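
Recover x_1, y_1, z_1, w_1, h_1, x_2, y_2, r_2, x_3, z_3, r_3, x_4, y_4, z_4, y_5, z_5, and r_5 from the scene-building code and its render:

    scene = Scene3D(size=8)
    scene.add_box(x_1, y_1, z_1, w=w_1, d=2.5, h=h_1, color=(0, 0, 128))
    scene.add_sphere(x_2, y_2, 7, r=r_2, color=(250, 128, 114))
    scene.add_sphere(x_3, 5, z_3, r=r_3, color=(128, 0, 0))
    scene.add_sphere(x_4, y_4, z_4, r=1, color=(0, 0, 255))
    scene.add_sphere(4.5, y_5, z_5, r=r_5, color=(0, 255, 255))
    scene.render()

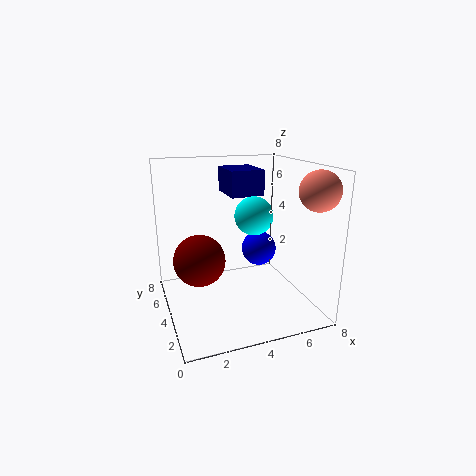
x_1 = 4
y_1 = 5
z_1 = 6
w_1 = 2
h_1 = 1.5
x_2 = 7
y_2 = 1
r_2 = 1
x_3 = 2
z_3 = 2.5
r_3 = 1.5
x_4 = 5.5
y_4 = 4.5
z_4 = 3
y_5 = 3
z_5 = 5.5
r_5 = 1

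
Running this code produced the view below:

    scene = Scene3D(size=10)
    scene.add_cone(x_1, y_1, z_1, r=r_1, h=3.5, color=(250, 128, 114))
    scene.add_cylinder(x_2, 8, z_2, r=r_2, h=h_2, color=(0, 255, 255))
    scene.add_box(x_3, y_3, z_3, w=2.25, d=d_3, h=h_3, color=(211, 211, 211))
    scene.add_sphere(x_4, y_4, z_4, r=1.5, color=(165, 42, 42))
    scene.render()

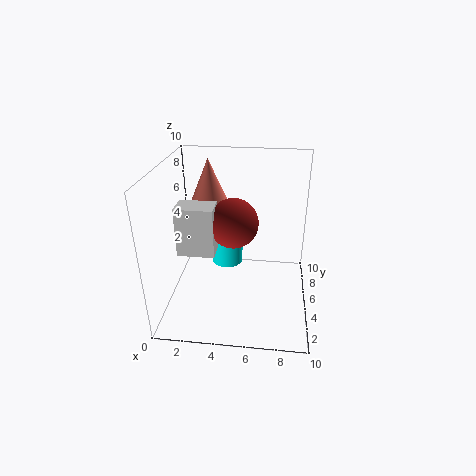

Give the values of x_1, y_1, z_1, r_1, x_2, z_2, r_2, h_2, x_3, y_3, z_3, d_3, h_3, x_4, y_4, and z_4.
x_1 = 2.5
y_1 = 7.75
z_1 = 6.25
r_1 = 1.5
x_2 = 3.75
z_2 = 1.25
r_2 = 1.25
h_2 = 3
x_3 = 1.75
y_3 = 1.5
z_3 = 5.5
d_3 = 1.5
h_3 = 3
x_4 = 5
y_4 = 2.75
z_4 = 7.25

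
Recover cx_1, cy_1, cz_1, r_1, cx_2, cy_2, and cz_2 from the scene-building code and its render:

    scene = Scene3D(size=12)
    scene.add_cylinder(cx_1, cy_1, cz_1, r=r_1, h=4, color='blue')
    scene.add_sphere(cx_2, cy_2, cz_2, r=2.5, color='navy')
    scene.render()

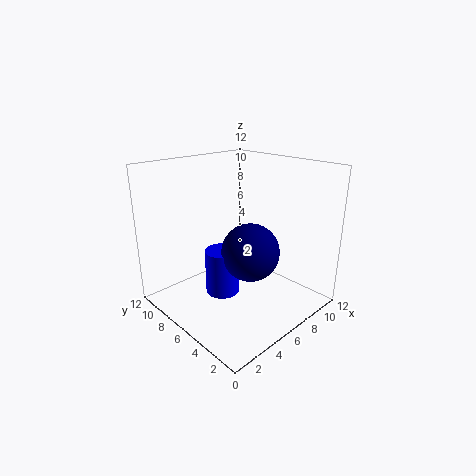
cx_1 = 5.5; cy_1 = 7.5; cz_1 = 0.5; r_1 = 1.5; cx_2 = 7; cy_2 = 5.5; cz_2 = 4.5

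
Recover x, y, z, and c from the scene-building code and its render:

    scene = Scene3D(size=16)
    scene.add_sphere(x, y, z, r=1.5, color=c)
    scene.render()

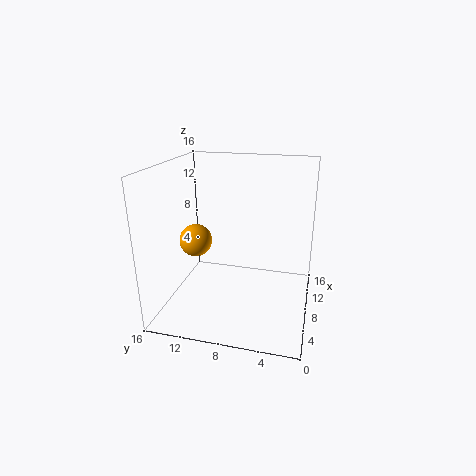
x = 2
y = 10.5
z = 10
c = 'orange'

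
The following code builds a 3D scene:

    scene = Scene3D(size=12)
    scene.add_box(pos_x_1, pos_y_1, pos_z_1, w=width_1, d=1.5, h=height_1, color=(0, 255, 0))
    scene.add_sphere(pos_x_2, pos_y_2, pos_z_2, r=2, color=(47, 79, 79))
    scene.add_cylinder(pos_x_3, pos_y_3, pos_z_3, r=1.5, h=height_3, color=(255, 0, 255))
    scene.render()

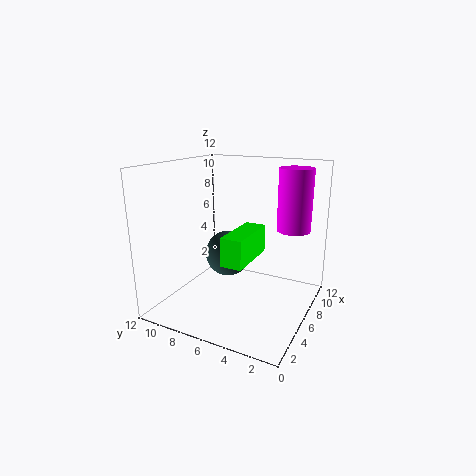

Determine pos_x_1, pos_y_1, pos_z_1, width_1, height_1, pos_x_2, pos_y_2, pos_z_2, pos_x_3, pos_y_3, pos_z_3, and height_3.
pos_x_1 = 0.5; pos_y_1 = 3; pos_z_1 = 6; width_1 = 4; height_1 = 2; pos_x_2 = 7; pos_y_2 = 7.5; pos_z_2 = 4; pos_x_3 = 10; pos_y_3 = 2.5; pos_z_3 = 6; height_3 = 5.5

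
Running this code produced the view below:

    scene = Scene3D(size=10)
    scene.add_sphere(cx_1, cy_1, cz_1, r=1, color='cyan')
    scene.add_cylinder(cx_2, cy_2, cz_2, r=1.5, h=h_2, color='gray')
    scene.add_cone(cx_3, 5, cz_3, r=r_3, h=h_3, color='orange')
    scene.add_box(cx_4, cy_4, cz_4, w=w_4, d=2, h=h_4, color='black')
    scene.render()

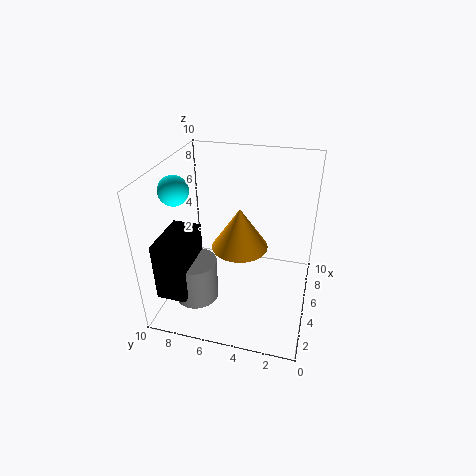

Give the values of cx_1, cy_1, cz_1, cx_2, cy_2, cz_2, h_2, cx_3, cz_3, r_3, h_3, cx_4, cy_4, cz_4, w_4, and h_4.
cx_1 = 4
cy_1 = 9
cz_1 = 8.5
cx_2 = 3
cy_2 = 7.5
cz_2 = 1
h_2 = 3
cx_3 = 5.5
cz_3 = 4
r_3 = 2
h_3 = 3
cx_4 = 1
cy_4 = 7.5
cz_4 = 2
w_4 = 3.5
h_4 = 4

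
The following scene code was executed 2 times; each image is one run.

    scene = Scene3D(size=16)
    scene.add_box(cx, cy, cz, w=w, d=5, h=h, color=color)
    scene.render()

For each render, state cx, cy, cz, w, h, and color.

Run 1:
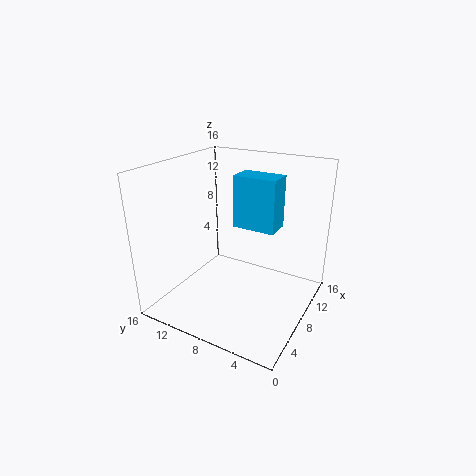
cx = 9.5; cy = 4.5; cz = 8.5; w = 3; h = 6; color = 'deepskyblue'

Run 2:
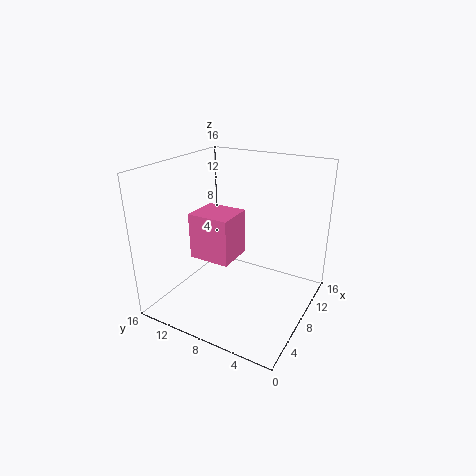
cx = 7; cy = 9; cz = 4.5; w = 4.5; h = 5.5; color = 'hotpink'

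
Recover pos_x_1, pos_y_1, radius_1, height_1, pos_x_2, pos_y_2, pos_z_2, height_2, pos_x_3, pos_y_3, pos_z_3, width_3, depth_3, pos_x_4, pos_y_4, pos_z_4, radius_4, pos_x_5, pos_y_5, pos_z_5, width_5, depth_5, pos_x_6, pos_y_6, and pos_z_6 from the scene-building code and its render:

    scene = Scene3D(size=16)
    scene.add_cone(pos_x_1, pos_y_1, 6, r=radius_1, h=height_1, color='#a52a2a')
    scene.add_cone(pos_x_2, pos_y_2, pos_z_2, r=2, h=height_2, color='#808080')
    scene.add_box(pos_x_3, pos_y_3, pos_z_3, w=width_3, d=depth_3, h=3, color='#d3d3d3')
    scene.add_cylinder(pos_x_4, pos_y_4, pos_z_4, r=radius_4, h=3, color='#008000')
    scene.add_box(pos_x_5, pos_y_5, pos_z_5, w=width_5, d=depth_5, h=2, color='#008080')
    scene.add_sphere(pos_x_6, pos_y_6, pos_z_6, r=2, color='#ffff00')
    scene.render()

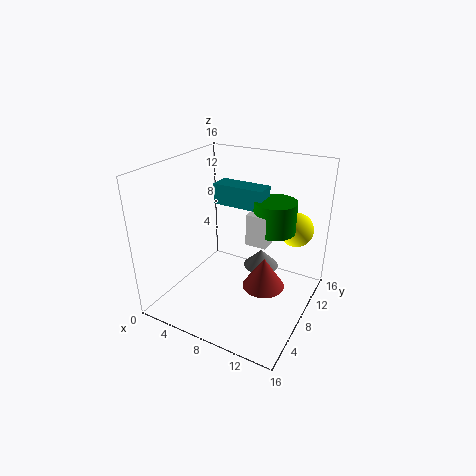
pos_x_1 = 13, pos_y_1 = 4, radius_1 = 2, height_1 = 3, pos_x_2 = 10, pos_y_2 = 10, pos_z_2 = 4, height_2 = 2, pos_x_3 = 11, pos_y_3 = 4, pos_z_3 = 10, width_3 = 2, depth_3 = 4, pos_x_4 = 13, pos_y_4 = 6, pos_z_4 = 11, radius_4 = 2, pos_x_5 = 7, pos_y_5 = 5, pos_z_5 = 13, width_5 = 5, depth_5 = 2, pos_x_6 = 13, pos_y_6 = 13, pos_z_6 = 8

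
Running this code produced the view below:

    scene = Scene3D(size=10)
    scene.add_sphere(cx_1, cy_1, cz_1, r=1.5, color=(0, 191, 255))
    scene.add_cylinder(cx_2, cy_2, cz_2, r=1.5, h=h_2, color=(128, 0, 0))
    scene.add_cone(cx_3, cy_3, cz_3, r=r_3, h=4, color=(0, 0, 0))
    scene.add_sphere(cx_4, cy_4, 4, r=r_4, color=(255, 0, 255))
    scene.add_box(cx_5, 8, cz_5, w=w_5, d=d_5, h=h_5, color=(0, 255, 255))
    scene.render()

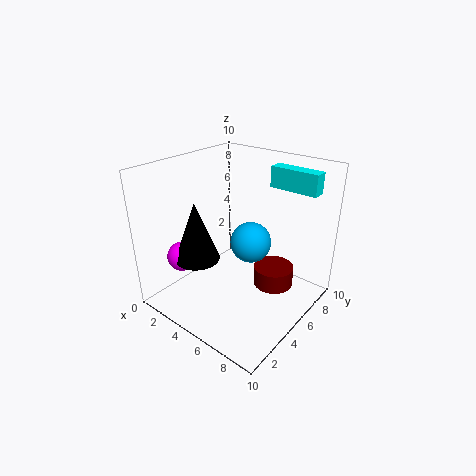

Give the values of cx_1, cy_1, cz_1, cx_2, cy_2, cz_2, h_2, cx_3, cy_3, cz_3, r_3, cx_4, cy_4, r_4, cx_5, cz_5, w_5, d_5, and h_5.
cx_1 = 5
cy_1 = 6.5
cz_1 = 4
cx_2 = 6.5
cy_2 = 7.5
cz_2 = 0.5
h_2 = 1.5
cx_3 = 3.5
cy_3 = 2.5
cz_3 = 4
r_3 = 1.5
cx_4 = 2.5
cy_4 = 2
r_4 = 1
cx_5 = 5.5
cz_5 = 8
w_5 = 3.5
d_5 = 1
h_5 = 1.5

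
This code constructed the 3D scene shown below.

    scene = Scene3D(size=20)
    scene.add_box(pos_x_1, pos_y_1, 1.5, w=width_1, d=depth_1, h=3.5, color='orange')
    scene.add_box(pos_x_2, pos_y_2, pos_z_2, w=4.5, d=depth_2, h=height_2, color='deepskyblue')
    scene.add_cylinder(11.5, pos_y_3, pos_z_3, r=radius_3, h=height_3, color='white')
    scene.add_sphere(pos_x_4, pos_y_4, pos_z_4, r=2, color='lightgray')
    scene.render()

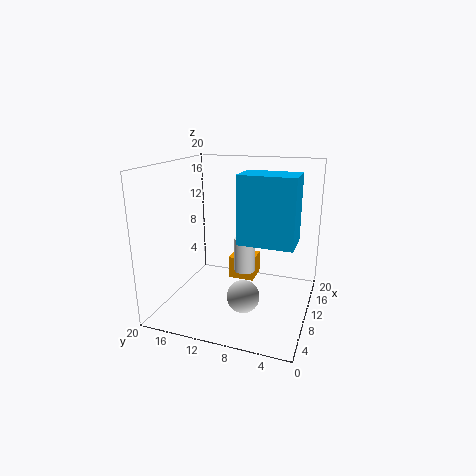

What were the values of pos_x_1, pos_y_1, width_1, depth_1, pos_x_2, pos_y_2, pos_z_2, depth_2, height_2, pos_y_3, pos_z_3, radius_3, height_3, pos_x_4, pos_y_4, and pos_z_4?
pos_x_1 = 14; pos_y_1 = 9; width_1 = 4; depth_1 = 4; pos_x_2 = 5; pos_y_2 = 1.5; pos_z_2 = 11; depth_2 = 7; height_2 = 8.5; pos_y_3 = 9.5; pos_z_3 = 4.5; radius_3 = 1.5; height_3 = 5; pos_x_4 = 3.5; pos_y_4 = 7; pos_z_4 = 5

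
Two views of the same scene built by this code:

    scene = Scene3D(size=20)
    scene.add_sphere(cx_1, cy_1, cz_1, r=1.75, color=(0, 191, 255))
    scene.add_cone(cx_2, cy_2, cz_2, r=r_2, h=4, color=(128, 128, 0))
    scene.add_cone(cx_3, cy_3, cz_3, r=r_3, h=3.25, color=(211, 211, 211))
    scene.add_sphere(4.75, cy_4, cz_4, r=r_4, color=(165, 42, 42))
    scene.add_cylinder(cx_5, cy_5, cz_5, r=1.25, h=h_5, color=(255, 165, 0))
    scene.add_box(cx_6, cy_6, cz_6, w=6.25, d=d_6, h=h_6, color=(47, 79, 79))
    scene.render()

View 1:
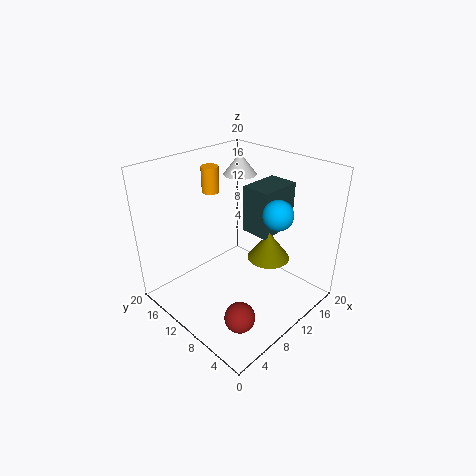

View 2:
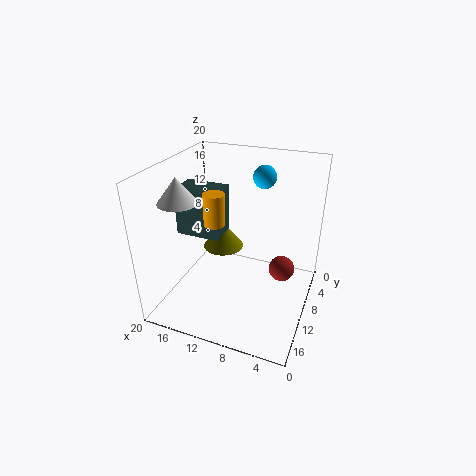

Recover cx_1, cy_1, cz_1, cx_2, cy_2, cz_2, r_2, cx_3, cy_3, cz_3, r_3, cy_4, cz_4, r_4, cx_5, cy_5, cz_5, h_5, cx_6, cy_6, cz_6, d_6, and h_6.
cx_1 = 8.75
cy_1 = 2.5
cz_1 = 16.5
cx_2 = 13.5
cy_2 = 7.25
cz_2 = 6.5
r_2 = 3
cx_3 = 15.75
cy_3 = 15.25
cz_3 = 16.5
r_3 = 2.5
cy_4 = 4.5
cz_4 = 2.5
r_4 = 2
cx_5 = 10.5
cy_5 = 16
cz_5 = 15
h_5 = 3.75
cx_6 = 12.5
cy_6 = 7.25
cz_6 = 9.75
d_6 = 4.25
h_6 = 6.75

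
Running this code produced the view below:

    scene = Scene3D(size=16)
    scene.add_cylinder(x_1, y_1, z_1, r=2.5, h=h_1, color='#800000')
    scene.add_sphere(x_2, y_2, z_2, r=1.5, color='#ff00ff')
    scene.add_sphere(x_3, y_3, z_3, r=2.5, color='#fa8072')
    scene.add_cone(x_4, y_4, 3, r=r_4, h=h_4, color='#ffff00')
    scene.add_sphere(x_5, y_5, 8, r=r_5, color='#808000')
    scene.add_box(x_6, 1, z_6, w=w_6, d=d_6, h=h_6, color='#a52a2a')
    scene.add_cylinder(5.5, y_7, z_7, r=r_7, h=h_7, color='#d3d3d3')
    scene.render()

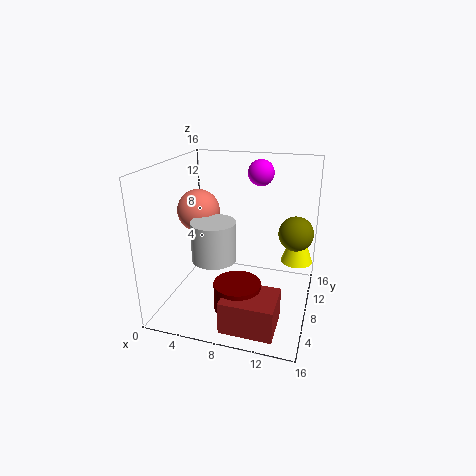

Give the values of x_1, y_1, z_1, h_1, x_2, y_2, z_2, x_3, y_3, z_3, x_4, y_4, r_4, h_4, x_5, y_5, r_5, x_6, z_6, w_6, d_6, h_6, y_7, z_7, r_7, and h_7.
x_1 = 9
y_1 = 4.5
z_1 = 1.5
h_1 = 3
x_2 = 9.5
y_2 = 12
z_2 = 14.5
x_3 = 2.5
y_3 = 10
z_3 = 10
x_4 = 14
y_4 = 14
r_4 = 2
h_4 = 5.5
x_5 = 14
y_5 = 11
r_5 = 2
x_6 = 8
z_6 = 0.5
w_6 = 5.5
d_6 = 4.5
h_6 = 3.5
y_7 = 7
z_7 = 5.5
r_7 = 2.5
h_7 = 4.5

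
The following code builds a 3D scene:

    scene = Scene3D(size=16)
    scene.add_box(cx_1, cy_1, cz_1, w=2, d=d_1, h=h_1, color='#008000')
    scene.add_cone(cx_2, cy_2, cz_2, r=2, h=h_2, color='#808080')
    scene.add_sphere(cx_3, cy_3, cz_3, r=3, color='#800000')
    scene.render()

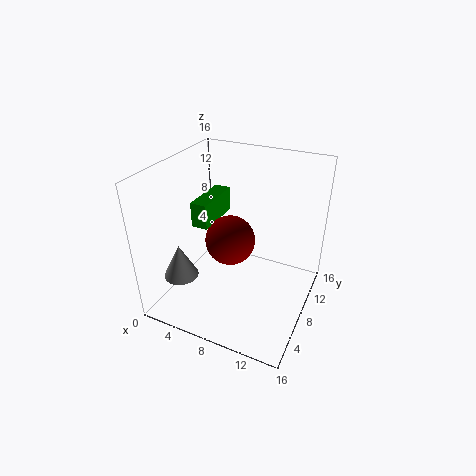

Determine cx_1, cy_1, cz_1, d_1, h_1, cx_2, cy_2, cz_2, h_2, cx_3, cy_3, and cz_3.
cx_1 = 2; cy_1 = 8; cz_1 = 8; d_1 = 6; h_1 = 3; cx_2 = 2; cy_2 = 5; cz_2 = 3; h_2 = 4; cx_3 = 6; cy_3 = 10; cz_3 = 6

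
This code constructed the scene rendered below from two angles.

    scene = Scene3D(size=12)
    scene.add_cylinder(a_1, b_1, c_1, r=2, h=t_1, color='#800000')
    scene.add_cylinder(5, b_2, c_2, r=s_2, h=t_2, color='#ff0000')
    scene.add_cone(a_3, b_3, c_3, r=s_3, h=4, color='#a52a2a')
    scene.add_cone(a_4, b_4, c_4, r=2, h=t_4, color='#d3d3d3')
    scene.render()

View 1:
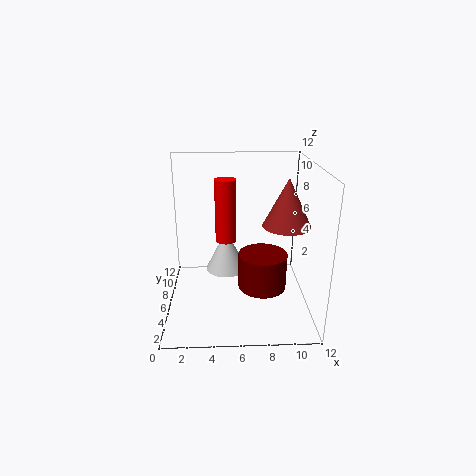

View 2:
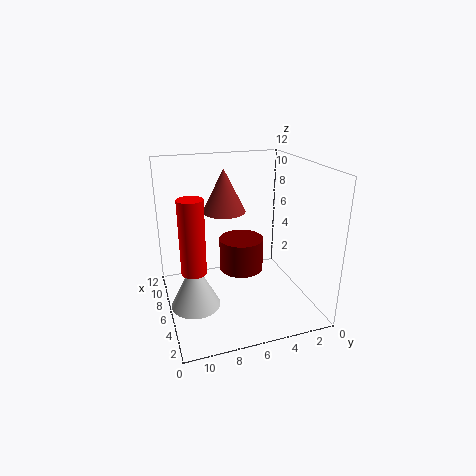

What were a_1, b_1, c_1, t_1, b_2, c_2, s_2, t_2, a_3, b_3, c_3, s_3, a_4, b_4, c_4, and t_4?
a_1 = 8
b_1 = 5
c_1 = 2
t_1 = 3
b_2 = 10
c_2 = 4
s_2 = 1
t_2 = 6
a_3 = 10
b_3 = 6
c_3 = 7
s_3 = 2
a_4 = 5
b_4 = 10
c_4 = 1
t_4 = 4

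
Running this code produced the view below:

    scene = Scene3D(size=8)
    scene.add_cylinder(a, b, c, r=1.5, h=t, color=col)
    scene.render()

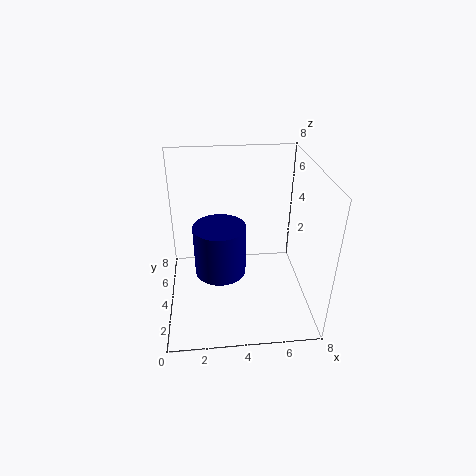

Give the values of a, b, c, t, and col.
a = 3
b = 4.5
c = 1.5
t = 3
col = 'navy'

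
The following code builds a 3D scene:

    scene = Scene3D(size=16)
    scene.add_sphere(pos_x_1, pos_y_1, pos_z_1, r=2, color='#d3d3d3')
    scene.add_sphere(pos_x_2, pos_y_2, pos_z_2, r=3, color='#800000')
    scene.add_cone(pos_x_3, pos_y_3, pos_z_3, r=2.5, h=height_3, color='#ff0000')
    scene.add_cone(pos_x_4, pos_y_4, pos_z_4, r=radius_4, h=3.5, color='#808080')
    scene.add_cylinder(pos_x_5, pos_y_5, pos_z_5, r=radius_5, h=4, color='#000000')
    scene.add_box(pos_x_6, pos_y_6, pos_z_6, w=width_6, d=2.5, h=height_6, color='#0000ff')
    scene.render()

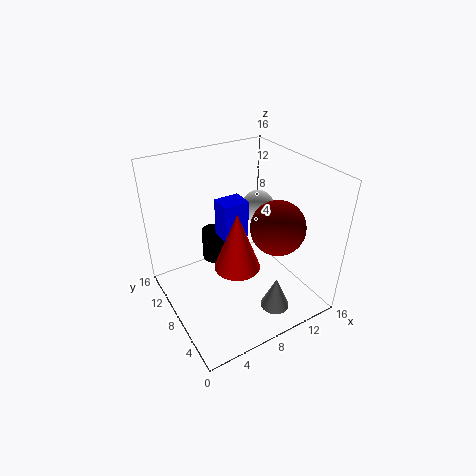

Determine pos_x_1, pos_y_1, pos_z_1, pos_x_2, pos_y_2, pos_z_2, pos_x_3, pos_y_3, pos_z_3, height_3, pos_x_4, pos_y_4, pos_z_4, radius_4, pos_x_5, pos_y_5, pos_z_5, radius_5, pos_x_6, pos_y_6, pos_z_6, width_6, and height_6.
pos_x_1 = 13; pos_y_1 = 11.5; pos_z_1 = 9; pos_x_2 = 11.5; pos_y_2 = 5.5; pos_z_2 = 9.5; pos_x_3 = 7; pos_y_3 = 6.5; pos_z_3 = 5.5; height_3 = 6.5; pos_x_4 = 9; pos_y_4 = 2; pos_z_4 = 2.5; radius_4 = 1.5; pos_x_5 = 7.5; pos_y_5 = 13; pos_z_5 = 2.5; radius_5 = 1.5; pos_x_6 = 7; pos_y_6 = 9; pos_z_6 = 7; width_6 = 3; height_6 = 4.5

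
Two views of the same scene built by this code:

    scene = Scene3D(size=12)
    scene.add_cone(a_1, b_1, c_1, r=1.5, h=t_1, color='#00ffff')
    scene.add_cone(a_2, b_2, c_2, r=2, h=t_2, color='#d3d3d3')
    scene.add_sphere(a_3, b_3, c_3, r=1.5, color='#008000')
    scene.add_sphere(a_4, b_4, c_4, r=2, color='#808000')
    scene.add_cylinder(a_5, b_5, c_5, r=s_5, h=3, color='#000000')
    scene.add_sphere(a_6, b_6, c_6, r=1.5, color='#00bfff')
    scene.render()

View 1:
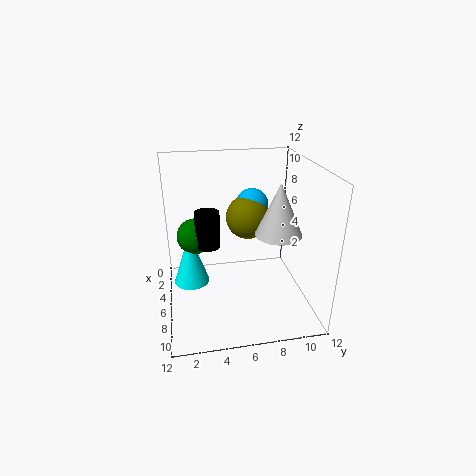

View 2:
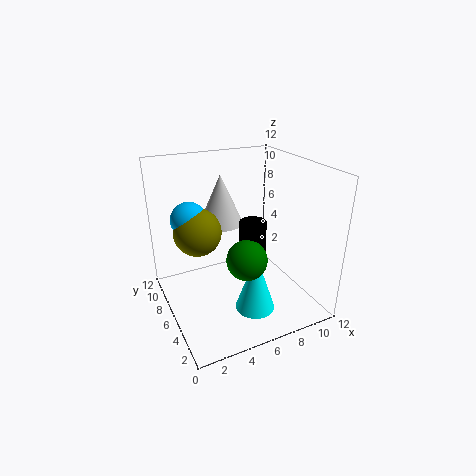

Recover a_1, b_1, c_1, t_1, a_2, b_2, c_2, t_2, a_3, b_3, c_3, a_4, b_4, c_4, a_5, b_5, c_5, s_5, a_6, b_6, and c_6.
a_1 = 5.5
b_1 = 2
c_1 = 2
t_1 = 4.5
a_2 = 6
b_2 = 9.5
c_2 = 6
t_2 = 4.5
a_3 = 5
b_3 = 2.5
c_3 = 6
a_4 = 3
b_4 = 7.5
c_4 = 6.5
a_5 = 6
b_5 = 3.5
c_5 = 5.5
s_5 = 1
a_6 = 2.5
b_6 = 8
c_6 = 7.5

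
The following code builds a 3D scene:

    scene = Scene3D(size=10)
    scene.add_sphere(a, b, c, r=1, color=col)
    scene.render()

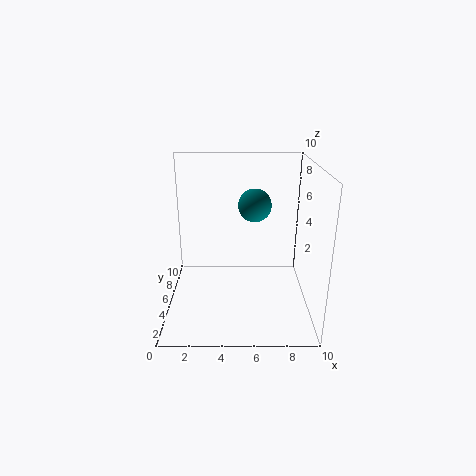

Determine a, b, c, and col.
a = 6
b = 3
c = 8
col = 'teal'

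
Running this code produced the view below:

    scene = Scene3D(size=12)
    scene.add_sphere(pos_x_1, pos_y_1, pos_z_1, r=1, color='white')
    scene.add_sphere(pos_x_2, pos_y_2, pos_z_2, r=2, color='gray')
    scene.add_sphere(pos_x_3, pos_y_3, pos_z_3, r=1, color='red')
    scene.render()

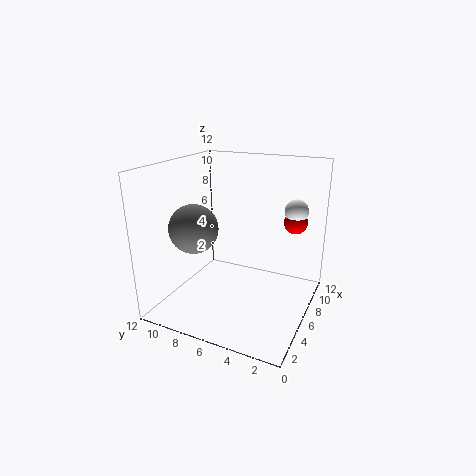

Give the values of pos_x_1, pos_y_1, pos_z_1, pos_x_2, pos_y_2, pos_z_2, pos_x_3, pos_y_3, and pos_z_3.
pos_x_1 = 9, pos_y_1 = 2, pos_z_1 = 8, pos_x_2 = 4, pos_y_2 = 9, pos_z_2 = 7, pos_x_3 = 9, pos_y_3 = 2, pos_z_3 = 7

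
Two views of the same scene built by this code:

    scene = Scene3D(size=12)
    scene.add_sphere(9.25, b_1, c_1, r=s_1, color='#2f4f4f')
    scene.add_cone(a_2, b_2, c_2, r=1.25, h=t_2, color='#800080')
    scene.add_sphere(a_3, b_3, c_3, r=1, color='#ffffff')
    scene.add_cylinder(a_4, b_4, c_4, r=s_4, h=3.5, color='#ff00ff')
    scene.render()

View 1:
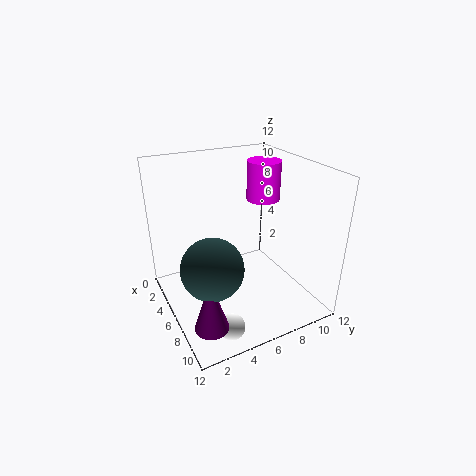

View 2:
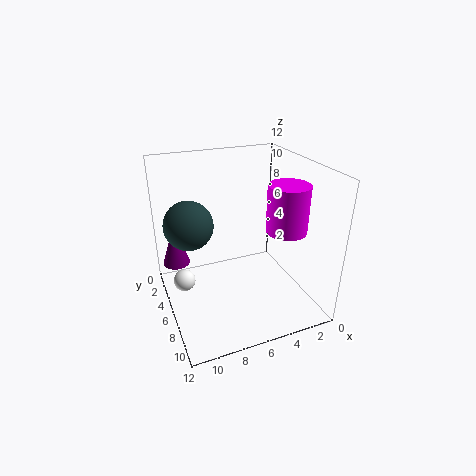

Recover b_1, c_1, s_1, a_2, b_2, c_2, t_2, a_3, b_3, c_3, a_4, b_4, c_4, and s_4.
b_1 = 2.25, c_1 = 6, s_1 = 2.25, a_2 = 10.5, b_2 = 1.5, c_2 = 2, t_2 = 4, a_3 = 10.25, b_3 = 3.25, c_3 = 1, a_4 = 3.75, b_4 = 9.75, c_4 = 8, s_4 = 1.5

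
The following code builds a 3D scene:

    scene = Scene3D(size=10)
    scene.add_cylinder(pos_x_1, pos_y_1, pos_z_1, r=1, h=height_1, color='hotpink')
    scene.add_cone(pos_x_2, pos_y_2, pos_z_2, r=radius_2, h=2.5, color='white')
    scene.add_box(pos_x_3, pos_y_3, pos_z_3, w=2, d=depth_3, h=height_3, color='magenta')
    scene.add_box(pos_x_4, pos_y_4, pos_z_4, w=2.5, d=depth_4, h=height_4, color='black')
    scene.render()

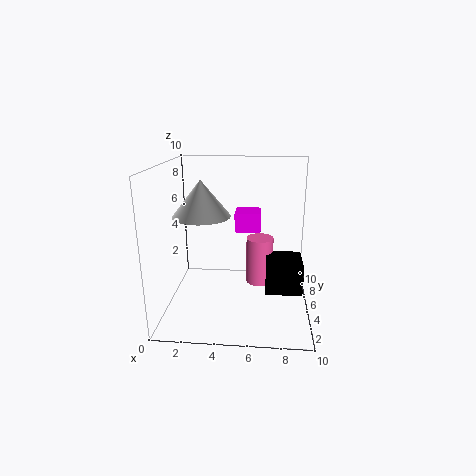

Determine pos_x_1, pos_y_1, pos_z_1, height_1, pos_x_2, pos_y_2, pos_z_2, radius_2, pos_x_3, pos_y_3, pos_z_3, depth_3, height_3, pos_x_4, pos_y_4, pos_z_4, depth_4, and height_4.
pos_x_1 = 6.5
pos_y_1 = 6.5
pos_z_1 = 1
height_1 = 3.5
pos_x_2 = 2.5
pos_y_2 = 5
pos_z_2 = 6.5
radius_2 = 2
pos_x_3 = 4.5
pos_y_3 = 7.5
pos_z_3 = 4.5
depth_3 = 2
height_3 = 1.5
pos_x_4 = 7
pos_y_4 = 3.5
pos_z_4 = 1.5
depth_4 = 3
height_4 = 2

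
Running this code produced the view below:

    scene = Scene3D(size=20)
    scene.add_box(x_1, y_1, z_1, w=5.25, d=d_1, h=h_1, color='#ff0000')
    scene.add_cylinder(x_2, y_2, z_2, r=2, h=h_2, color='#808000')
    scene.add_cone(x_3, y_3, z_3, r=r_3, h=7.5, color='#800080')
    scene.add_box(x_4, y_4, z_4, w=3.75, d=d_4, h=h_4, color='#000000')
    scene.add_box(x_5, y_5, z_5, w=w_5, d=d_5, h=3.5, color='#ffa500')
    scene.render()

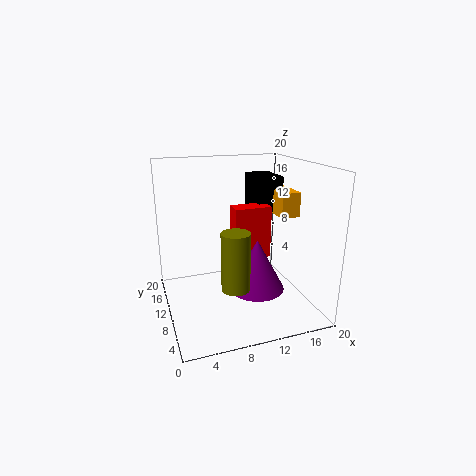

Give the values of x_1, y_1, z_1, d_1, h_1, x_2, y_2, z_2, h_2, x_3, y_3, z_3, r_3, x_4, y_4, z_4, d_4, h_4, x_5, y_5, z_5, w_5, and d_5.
x_1 = 9.75; y_1 = 10; z_1 = 6.5; d_1 = 2.75; h_1 = 7.5; x_2 = 9; y_2 = 8; z_2 = 3.25; h_2 = 8.25; x_3 = 12.75; y_3 = 9.5; z_3 = 2; r_3 = 4; x_4 = 13.75; y_4 = 11.75; z_4 = 12.75; d_4 = 5.75; h_4 = 5; x_5 = 16; y_5 = 8.75; z_5 = 12.5; w_5 = 2.75; d_5 = 5.75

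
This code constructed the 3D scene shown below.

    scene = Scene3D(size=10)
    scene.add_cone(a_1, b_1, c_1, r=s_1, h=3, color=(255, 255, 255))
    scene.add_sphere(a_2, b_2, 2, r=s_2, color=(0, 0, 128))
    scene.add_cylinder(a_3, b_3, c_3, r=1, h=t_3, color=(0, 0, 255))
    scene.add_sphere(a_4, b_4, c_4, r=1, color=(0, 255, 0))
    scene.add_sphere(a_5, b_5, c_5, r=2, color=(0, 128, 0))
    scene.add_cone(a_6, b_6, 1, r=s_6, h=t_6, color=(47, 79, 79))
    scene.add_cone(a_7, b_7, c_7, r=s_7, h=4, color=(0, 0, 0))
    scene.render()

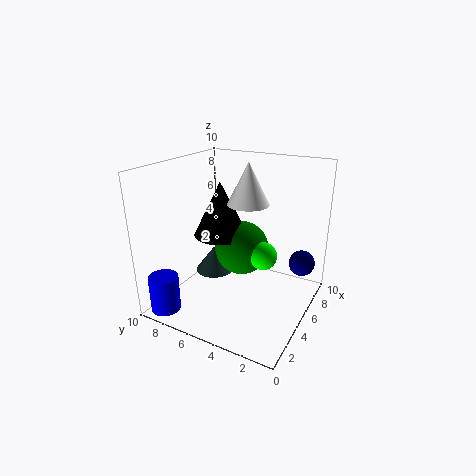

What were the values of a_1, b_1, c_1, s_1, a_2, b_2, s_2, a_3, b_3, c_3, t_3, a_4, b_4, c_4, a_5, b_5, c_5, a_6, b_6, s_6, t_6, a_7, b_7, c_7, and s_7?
a_1 = 6.5; b_1 = 5; c_1 = 7; s_1 = 1.5; a_2 = 9; b_2 = 1.5; s_2 = 1; a_3 = 1; b_3 = 8.5; c_3 = 0.5; t_3 = 2.5; a_4 = 6; b_4 = 3.5; c_4 = 3.5; a_5 = 6.5; b_5 = 5.5; c_5 = 3.5; a_6 = 6.5; b_6 = 8; s_6 = 1.5; t_6 = 2; a_7 = 6; b_7 = 7; c_7 = 4.5; s_7 = 2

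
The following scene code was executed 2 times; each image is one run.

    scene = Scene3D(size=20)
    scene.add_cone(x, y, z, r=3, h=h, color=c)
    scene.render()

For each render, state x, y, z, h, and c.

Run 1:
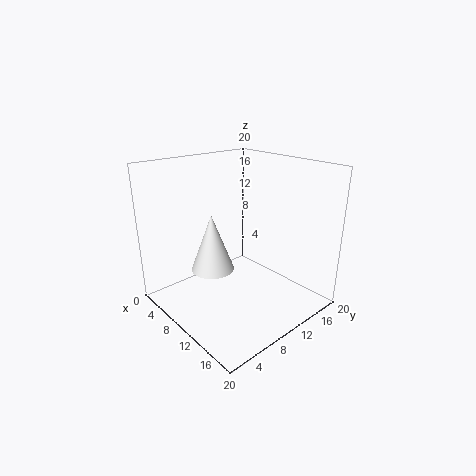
x = 8; y = 7; z = 5.5; h = 8; c = 'white'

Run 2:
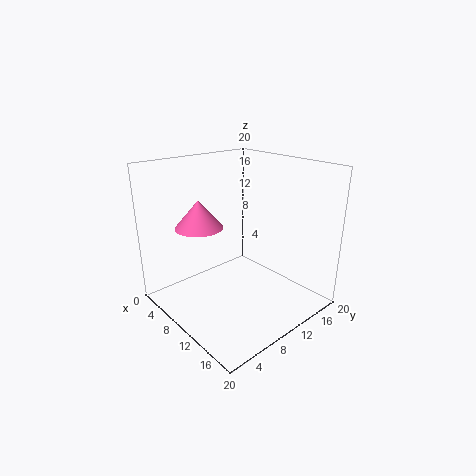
x = 9.5; y = 4; z = 13; h = 3.5; c = 'hotpink'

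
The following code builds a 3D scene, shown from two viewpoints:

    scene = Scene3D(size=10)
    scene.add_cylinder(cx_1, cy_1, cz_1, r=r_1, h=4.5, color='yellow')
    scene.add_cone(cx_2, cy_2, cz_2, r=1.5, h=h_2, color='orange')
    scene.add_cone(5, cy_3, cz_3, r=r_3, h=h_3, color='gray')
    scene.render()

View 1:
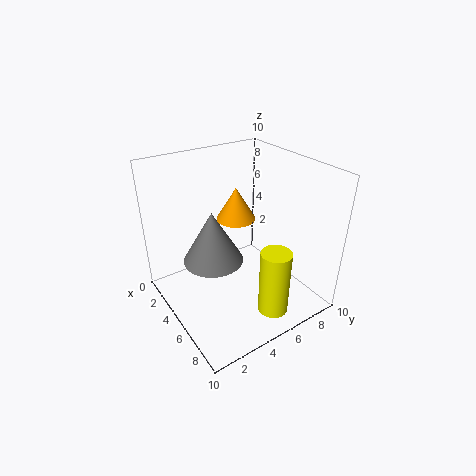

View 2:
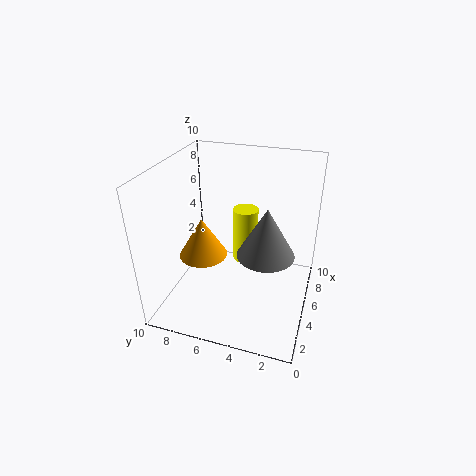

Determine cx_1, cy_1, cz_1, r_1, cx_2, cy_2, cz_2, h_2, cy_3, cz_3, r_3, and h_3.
cx_1 = 8.5; cy_1 = 5.5; cz_1 = 1; r_1 = 1; cx_2 = 2.5; cy_2 = 6.5; cz_2 = 5; h_2 = 2.5; cy_3 = 3; cz_3 = 4; r_3 = 2; h_3 = 3.5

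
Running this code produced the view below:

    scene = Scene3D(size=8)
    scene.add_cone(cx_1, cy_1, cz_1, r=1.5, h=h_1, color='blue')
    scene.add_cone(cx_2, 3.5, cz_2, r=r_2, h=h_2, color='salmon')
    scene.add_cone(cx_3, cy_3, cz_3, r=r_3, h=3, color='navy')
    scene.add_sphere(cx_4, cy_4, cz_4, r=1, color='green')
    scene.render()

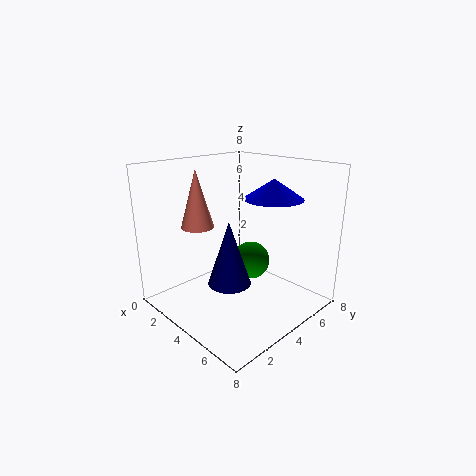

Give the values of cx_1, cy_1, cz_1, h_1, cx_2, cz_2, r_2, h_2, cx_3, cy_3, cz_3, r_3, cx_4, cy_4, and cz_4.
cx_1 = 6, cy_1 = 4.5, cz_1 = 6.5, h_1 = 1, cx_2 = 1, cz_2 = 4, r_2 = 1, h_2 = 3.5, cx_3 = 6, cy_3 = 1.5, cz_3 = 3, r_3 = 1, cx_4 = 5, cy_4 = 4, cz_4 = 3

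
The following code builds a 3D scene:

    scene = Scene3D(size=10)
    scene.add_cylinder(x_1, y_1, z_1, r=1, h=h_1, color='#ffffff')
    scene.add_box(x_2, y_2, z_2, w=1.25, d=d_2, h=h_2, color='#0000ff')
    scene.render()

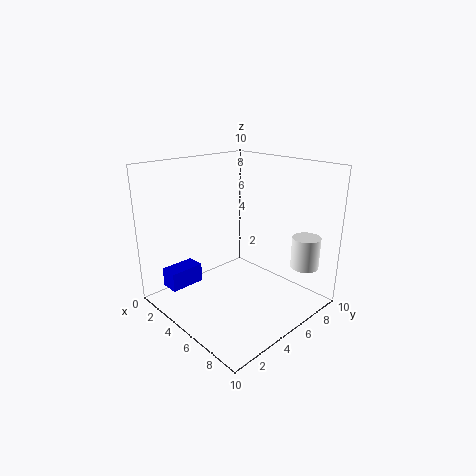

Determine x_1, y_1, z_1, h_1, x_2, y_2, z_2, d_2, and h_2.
x_1 = 8.25; y_1 = 8.5; z_1 = 2.75; h_1 = 2.25; x_2 = 2.75; y_2 = 0.25; z_2 = 2.25; d_2 = 2.25; h_2 = 1.25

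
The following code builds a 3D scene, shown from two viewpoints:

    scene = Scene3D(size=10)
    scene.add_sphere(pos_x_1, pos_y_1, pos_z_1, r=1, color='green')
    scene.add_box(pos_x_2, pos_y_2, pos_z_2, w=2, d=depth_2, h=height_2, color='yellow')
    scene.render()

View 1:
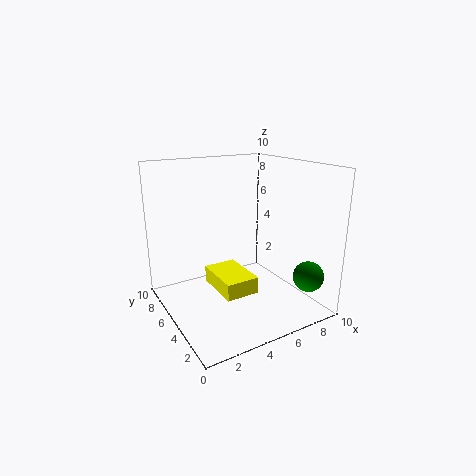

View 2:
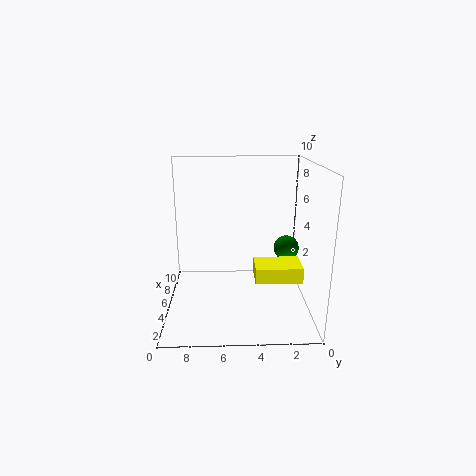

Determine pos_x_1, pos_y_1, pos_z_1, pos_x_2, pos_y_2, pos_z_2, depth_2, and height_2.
pos_x_1 = 8; pos_y_1 = 1; pos_z_1 = 3; pos_x_2 = 2; pos_y_2 = 1; pos_z_2 = 3; depth_2 = 3; height_2 = 1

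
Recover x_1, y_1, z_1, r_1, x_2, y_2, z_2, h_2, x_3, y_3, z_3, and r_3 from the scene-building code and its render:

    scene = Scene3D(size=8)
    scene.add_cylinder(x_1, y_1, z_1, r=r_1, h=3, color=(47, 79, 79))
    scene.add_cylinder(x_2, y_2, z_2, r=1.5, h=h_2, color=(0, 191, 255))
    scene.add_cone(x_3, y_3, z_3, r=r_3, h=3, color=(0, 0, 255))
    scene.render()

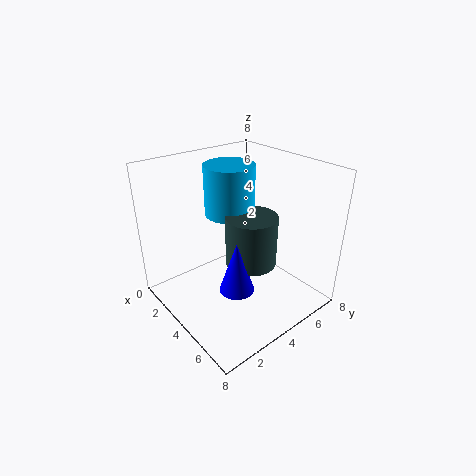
x_1 = 4, y_1 = 5, z_1 = 2, r_1 = 1.5, x_2 = 2, y_2 = 5, z_2 = 4.5, h_2 = 3, x_3 = 4.5, y_3 = 3.5, z_3 = 1, r_3 = 1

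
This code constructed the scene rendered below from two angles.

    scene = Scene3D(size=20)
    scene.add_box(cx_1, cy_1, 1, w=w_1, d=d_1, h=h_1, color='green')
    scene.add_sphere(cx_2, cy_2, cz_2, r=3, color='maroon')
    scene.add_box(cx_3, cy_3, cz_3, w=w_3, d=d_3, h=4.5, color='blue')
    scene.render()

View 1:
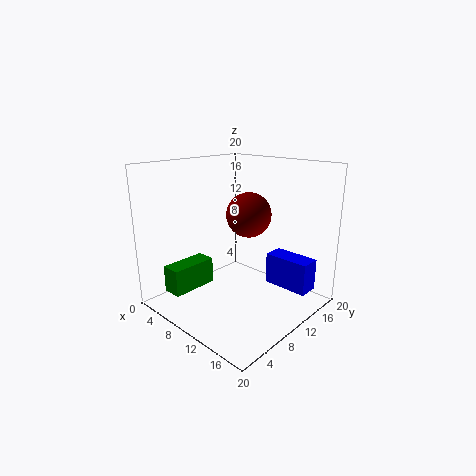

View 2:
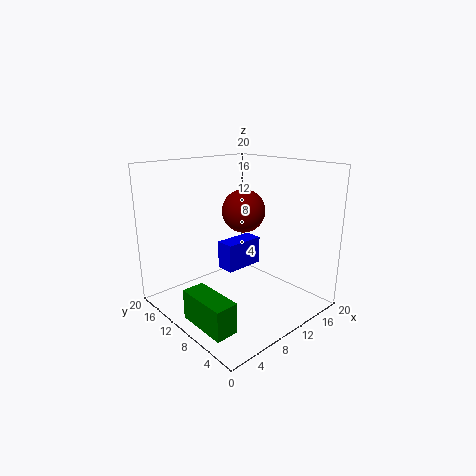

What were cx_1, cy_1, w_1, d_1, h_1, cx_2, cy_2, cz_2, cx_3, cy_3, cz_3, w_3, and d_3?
cx_1 = 1, cy_1 = 3.5, w_1 = 3, d_1 = 7, h_1 = 4, cx_2 = 11.5, cy_2 = 10.5, cz_2 = 13.5, cx_3 = 12, cy_3 = 14, cz_3 = 2.5, w_3 = 6.5, d_3 = 3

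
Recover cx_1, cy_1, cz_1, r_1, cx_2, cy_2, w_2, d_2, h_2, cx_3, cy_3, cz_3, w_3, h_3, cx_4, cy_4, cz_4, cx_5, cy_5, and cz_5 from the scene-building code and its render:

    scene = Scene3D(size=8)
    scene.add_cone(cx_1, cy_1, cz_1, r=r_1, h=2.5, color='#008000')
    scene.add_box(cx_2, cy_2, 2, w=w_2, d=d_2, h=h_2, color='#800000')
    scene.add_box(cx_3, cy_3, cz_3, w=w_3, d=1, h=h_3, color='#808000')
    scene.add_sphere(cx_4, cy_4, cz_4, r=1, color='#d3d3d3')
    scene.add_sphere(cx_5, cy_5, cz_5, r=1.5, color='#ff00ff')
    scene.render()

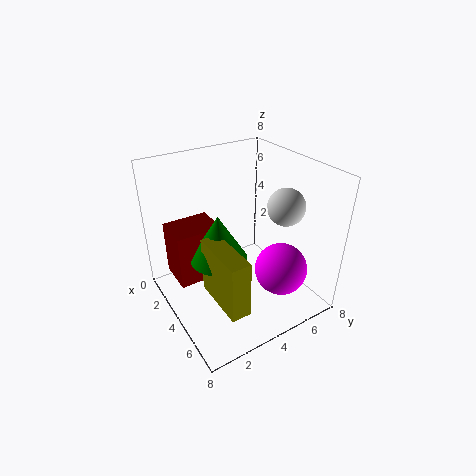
cx_1 = 4.5; cy_1 = 2.5; cz_1 = 3.5; r_1 = 1.5; cx_2 = 2; cy_2 = 0.5; w_2 = 2; d_2 = 2.5; h_2 = 3; cx_3 = 4.5; cy_3 = 1.5; cz_3 = 2; w_3 = 3; h_3 = 3; cx_4 = 5.5; cy_4 = 6; cz_4 = 6; cx_5 = 5.5; cy_5 = 6; cz_5 = 2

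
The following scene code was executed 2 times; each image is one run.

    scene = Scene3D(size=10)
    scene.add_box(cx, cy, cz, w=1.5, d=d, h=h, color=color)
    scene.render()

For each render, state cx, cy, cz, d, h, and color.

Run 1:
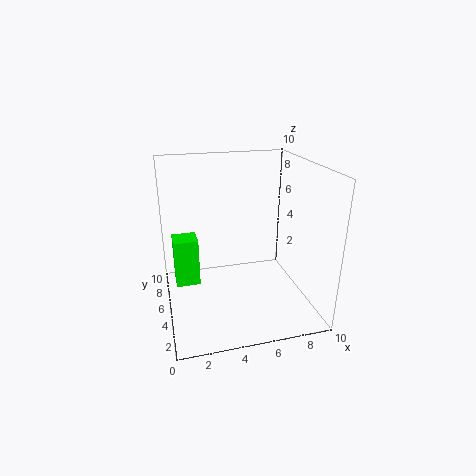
cx = 0.5, cy = 3, cz = 3, d = 1.5, h = 3, color = 'lime'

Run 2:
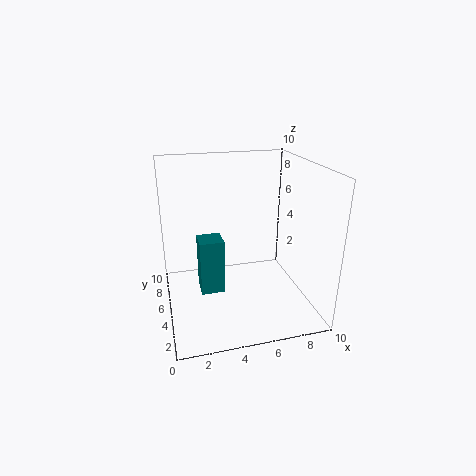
cx = 2, cy = 2.5, cz = 2.5, d = 1.5, h = 3.5, color = 'teal'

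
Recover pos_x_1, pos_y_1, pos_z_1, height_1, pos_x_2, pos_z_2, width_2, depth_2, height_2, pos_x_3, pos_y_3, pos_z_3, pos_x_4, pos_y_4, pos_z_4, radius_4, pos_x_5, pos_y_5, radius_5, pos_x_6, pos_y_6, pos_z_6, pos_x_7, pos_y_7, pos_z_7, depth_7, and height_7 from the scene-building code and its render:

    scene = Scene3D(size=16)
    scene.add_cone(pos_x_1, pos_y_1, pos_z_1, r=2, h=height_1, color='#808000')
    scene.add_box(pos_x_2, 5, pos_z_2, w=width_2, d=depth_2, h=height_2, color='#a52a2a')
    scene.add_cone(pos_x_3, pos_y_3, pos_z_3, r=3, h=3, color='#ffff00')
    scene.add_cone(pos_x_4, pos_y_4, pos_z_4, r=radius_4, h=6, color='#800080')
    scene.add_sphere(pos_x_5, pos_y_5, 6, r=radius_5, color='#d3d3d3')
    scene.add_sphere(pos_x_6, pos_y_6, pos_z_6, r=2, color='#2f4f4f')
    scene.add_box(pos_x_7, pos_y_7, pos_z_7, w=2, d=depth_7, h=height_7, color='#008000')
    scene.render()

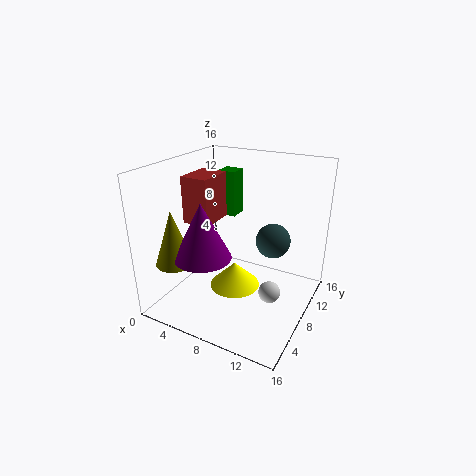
pos_x_1 = 3, pos_y_1 = 3, pos_z_1 = 6, height_1 = 6, pos_x_2 = 3, pos_z_2 = 10, width_2 = 3, depth_2 = 4, height_2 = 5, pos_x_3 = 7, pos_y_3 = 9, pos_z_3 = 1, pos_x_4 = 6, pos_y_4 = 4, pos_z_4 = 7, radius_4 = 3, pos_x_5 = 14, pos_y_5 = 3, radius_5 = 1, pos_x_6 = 11, pos_y_6 = 11, pos_z_6 = 7, pos_x_7 = 5, pos_y_7 = 9, pos_z_7 = 10, depth_7 = 2, height_7 = 5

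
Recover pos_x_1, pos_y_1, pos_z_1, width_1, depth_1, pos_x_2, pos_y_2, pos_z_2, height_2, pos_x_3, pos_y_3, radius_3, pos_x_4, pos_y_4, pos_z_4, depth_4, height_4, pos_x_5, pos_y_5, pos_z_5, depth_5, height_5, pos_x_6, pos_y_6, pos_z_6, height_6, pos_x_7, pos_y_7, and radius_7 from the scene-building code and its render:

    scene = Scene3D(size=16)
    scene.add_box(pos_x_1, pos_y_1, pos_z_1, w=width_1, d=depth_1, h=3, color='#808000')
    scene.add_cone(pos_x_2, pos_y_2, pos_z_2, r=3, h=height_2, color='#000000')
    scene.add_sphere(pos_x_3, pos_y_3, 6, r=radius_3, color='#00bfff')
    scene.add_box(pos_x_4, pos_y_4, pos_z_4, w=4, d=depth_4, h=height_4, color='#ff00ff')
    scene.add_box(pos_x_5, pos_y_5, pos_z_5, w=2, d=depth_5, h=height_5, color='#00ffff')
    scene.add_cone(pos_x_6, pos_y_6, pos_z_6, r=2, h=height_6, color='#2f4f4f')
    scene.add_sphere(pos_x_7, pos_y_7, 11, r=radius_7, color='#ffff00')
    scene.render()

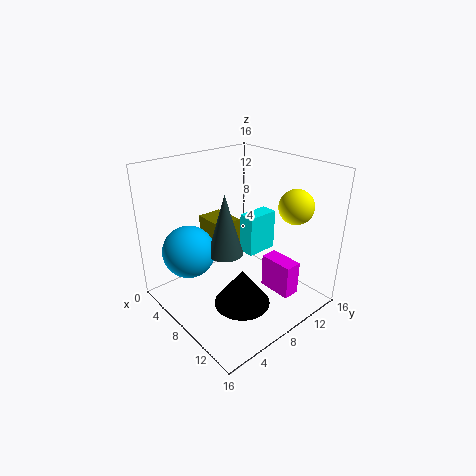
pos_x_1 = 2
pos_y_1 = 7
pos_z_1 = 6
width_1 = 4
depth_1 = 3
pos_x_2 = 11
pos_y_2 = 6
pos_z_2 = 2
height_2 = 4
pos_x_3 = 4
pos_y_3 = 4
radius_3 = 3
pos_x_4 = 9
pos_y_4 = 11
pos_z_4 = 1
depth_4 = 2
height_4 = 4
pos_x_5 = 5
pos_y_5 = 11
pos_z_5 = 4
depth_5 = 4
height_5 = 5
pos_x_6 = 7
pos_y_6 = 7
pos_z_6 = 6
height_6 = 7
pos_x_7 = 11
pos_y_7 = 14
radius_7 = 2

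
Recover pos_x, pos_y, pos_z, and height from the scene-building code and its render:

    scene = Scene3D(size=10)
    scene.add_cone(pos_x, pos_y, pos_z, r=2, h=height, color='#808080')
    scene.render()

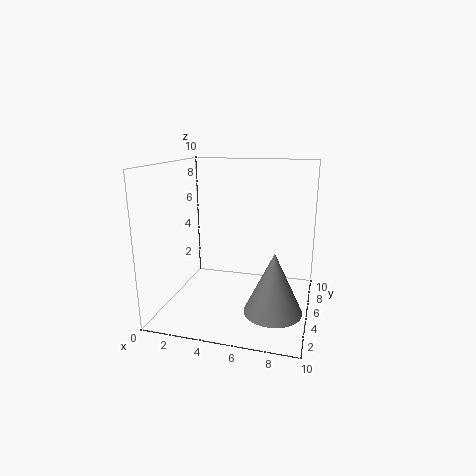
pos_x = 7.75, pos_y = 4, pos_z = 0.25, height = 4.25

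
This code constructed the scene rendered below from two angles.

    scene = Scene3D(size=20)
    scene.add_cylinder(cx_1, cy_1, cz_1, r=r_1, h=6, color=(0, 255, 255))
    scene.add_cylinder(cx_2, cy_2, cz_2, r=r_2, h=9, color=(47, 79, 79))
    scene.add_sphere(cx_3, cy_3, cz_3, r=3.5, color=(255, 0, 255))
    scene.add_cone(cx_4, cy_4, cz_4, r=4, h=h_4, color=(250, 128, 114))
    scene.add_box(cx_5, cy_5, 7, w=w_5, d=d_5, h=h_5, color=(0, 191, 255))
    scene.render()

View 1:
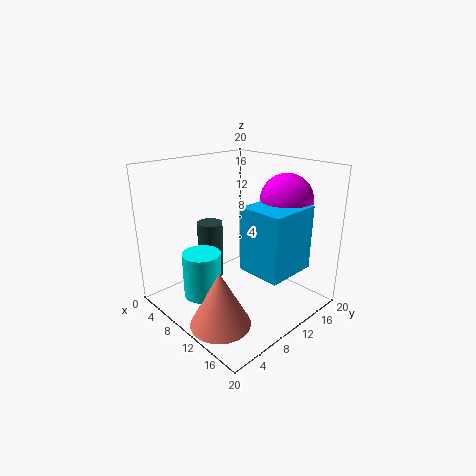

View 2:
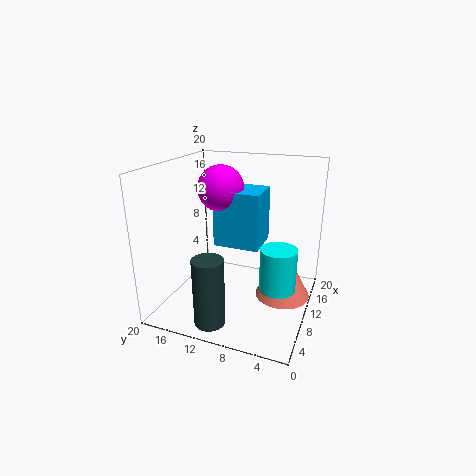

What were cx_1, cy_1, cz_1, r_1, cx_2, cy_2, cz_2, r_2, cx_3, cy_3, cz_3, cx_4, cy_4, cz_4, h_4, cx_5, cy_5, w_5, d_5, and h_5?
cx_1 = 9.5, cy_1 = 4, cz_1 = 3.5, r_1 = 2.5, cx_2 = 2.5, cy_2 = 11, cz_2 = 1, r_2 = 2, cx_3 = 14.5, cy_3 = 14.5, cz_3 = 15.5, cx_4 = 13, cy_4 = 4, cz_4 = 0.5, h_4 = 7.5, cx_5 = 12.5, cy_5 = 8, w_5 = 6, d_5 = 7, h_5 = 8.5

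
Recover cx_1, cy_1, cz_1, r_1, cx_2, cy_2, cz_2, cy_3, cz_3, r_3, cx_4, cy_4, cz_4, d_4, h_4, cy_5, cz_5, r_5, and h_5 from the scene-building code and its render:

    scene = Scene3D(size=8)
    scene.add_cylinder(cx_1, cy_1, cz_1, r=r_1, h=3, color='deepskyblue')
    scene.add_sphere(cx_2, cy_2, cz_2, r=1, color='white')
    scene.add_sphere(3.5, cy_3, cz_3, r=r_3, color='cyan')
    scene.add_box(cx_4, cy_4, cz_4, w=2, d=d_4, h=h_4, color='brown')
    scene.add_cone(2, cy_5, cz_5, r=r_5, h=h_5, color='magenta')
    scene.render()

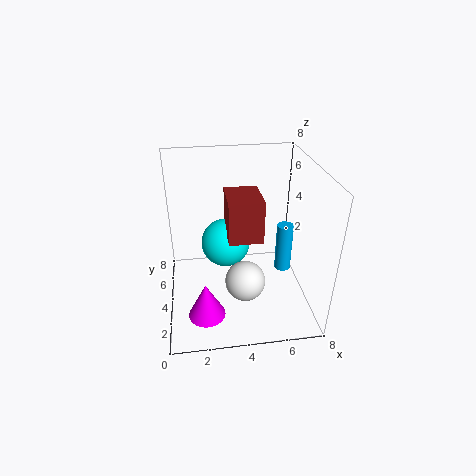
cx_1 = 7, cy_1 = 5, cz_1 = 1, r_1 = 0.5, cx_2 = 4, cy_2 = 1.5, cz_2 = 3, cy_3 = 6, cz_3 = 2.5, r_3 = 1.5, cx_4 = 3.5, cy_4 = 4, cz_4 = 3.5, d_4 = 2.5, h_4 = 2.5, cy_5 = 2, cz_5 = 0.5, r_5 = 1, h_5 = 2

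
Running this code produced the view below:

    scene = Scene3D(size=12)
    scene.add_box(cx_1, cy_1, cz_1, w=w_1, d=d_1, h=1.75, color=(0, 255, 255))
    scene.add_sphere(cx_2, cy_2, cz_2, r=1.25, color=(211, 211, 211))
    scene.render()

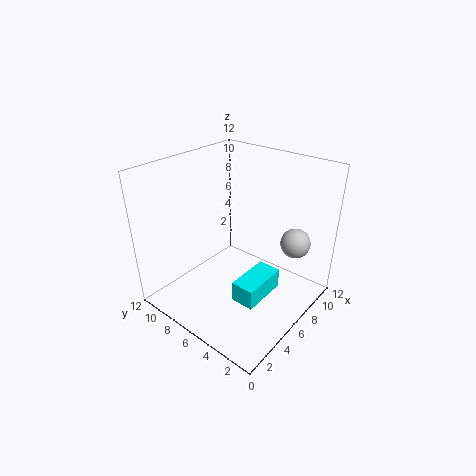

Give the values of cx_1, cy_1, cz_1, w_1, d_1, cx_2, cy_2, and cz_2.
cx_1 = 4
cy_1 = 3
cz_1 = 1.25
w_1 = 4
d_1 = 2
cx_2 = 9
cy_2 = 2.25
cz_2 = 5.5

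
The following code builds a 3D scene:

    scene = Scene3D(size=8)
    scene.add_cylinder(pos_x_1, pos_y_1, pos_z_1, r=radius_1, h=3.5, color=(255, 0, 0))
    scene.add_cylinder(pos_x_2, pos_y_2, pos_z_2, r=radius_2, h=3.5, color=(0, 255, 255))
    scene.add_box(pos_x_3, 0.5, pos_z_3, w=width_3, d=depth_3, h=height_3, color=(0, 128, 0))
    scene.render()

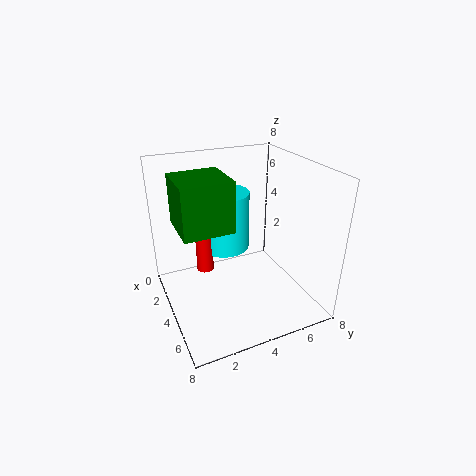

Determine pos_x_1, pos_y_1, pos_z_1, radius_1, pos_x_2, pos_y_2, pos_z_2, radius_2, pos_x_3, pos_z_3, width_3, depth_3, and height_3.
pos_x_1 = 2.5, pos_y_1 = 2.5, pos_z_1 = 1.5, radius_1 = 0.5, pos_x_2 = 2, pos_y_2 = 4, pos_z_2 = 2.5, radius_2 = 1.5, pos_x_3 = 3.5, pos_z_3 = 5.5, width_3 = 2.5, depth_3 = 2.5, height_3 = 2.5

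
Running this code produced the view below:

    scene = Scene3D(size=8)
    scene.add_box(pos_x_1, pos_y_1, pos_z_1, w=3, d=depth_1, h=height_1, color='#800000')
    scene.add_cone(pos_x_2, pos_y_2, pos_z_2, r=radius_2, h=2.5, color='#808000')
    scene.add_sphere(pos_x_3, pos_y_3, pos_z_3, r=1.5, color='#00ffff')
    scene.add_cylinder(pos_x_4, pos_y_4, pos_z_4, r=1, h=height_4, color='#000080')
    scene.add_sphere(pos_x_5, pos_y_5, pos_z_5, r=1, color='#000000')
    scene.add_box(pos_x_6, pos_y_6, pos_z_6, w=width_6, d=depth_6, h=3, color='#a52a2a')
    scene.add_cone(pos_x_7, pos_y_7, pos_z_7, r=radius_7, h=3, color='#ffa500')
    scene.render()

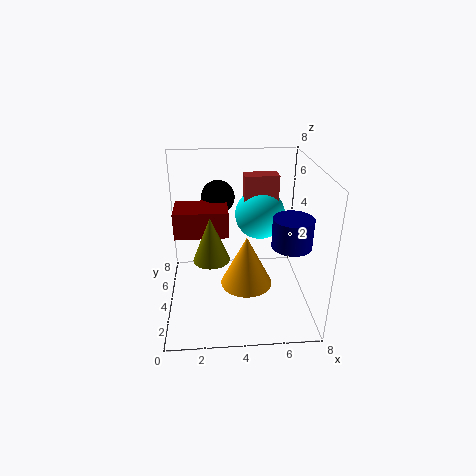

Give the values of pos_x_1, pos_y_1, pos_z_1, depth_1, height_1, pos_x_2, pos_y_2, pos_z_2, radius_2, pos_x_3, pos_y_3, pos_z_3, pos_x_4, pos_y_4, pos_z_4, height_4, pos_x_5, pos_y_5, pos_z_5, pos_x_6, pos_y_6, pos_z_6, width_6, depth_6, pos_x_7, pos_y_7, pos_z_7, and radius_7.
pos_x_1 = 0.5
pos_y_1 = 4
pos_z_1 = 4
depth_1 = 2
height_1 = 1.5
pos_x_2 = 2.5
pos_y_2 = 3.5
pos_z_2 = 3
radius_2 = 1
pos_x_3 = 5.5
pos_y_3 = 6
pos_z_3 = 4.5
pos_x_4 = 6.5
pos_y_4 = 2
pos_z_4 = 4.5
height_4 = 1.5
pos_x_5 = 3
pos_y_5 = 6.5
pos_z_5 = 5.5
pos_x_6 = 4.5
pos_y_6 = 5.5
pos_z_6 = 4
width_6 = 2
depth_6 = 1
pos_x_7 = 4.5
pos_y_7 = 4
pos_z_7 = 1
radius_7 = 1.5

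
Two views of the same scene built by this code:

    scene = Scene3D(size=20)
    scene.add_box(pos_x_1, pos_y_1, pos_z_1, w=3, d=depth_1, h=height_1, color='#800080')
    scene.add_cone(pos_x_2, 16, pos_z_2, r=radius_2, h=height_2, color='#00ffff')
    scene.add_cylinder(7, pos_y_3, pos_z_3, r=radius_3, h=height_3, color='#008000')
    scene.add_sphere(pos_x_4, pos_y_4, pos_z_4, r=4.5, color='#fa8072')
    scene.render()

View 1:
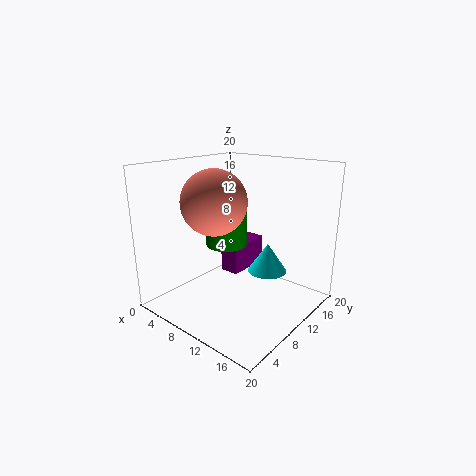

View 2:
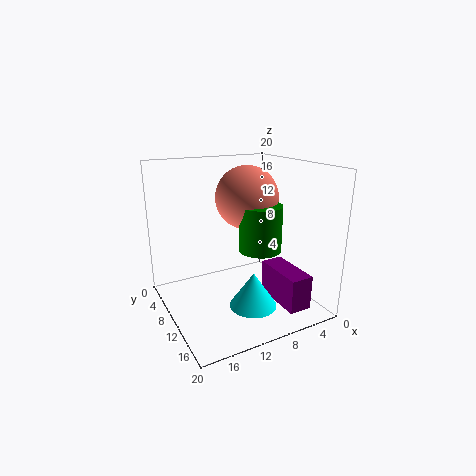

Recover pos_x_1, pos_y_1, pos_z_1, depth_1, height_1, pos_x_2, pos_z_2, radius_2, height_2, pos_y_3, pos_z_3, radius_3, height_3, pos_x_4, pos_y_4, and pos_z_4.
pos_x_1 = 4.5, pos_y_1 = 12.5, pos_z_1 = 2.5, depth_1 = 7, height_1 = 4.5, pos_x_2 = 11, pos_z_2 = 3, radius_2 = 3, height_2 = 4.5, pos_y_3 = 11, pos_z_3 = 8, radius_3 = 3, height_3 = 6.5, pos_x_4 = 7.5, pos_y_4 = 8, pos_z_4 = 15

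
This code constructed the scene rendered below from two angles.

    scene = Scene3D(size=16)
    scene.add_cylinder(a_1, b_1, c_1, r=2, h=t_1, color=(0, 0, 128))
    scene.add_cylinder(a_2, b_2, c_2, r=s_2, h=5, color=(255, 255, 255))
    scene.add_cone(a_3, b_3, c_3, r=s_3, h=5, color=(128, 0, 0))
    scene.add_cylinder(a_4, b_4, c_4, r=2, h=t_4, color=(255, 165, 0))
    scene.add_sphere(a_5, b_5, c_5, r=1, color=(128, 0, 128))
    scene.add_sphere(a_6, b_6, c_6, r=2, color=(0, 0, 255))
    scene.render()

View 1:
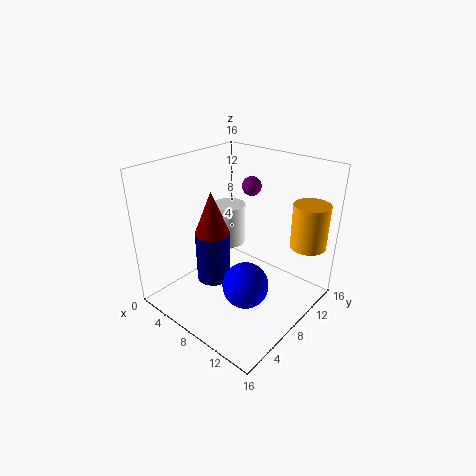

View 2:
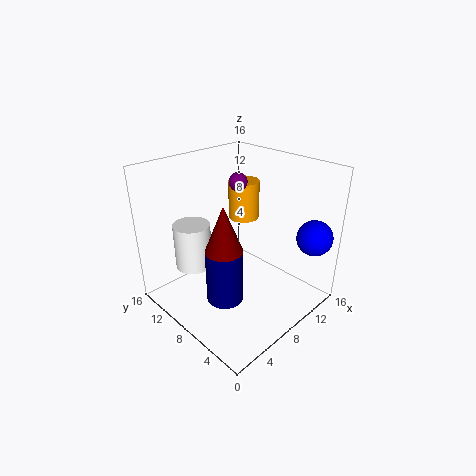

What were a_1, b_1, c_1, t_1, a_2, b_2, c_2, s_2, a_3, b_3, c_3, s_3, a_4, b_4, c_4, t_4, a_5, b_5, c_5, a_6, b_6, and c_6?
a_1 = 5; b_1 = 7; c_1 = 2; t_1 = 6; a_2 = 4; b_2 = 11; c_2 = 5; s_2 = 2; a_3 = 5; b_3 = 7; c_3 = 8; s_3 = 2; a_4 = 14; b_4 = 13; c_4 = 7; t_4 = 5; a_5 = 9; b_5 = 9; c_5 = 14; a_6 = 14; b_6 = 2; c_6 = 8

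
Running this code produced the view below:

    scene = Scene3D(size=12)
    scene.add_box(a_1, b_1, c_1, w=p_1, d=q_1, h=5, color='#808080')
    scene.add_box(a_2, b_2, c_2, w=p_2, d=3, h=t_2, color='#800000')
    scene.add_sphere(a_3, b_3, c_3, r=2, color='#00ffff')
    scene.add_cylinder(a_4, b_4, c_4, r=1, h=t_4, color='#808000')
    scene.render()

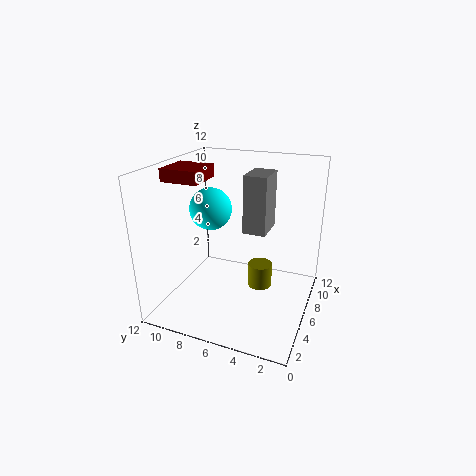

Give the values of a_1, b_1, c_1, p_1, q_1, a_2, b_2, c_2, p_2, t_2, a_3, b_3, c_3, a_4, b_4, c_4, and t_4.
a_1 = 7
b_1 = 4
c_1 = 6
p_1 = 3
q_1 = 2
a_2 = 3
b_2 = 8
c_2 = 11
p_2 = 3
t_2 = 1
a_3 = 9
b_3 = 10
c_3 = 7
a_4 = 6
b_4 = 4
c_4 = 2
t_4 = 2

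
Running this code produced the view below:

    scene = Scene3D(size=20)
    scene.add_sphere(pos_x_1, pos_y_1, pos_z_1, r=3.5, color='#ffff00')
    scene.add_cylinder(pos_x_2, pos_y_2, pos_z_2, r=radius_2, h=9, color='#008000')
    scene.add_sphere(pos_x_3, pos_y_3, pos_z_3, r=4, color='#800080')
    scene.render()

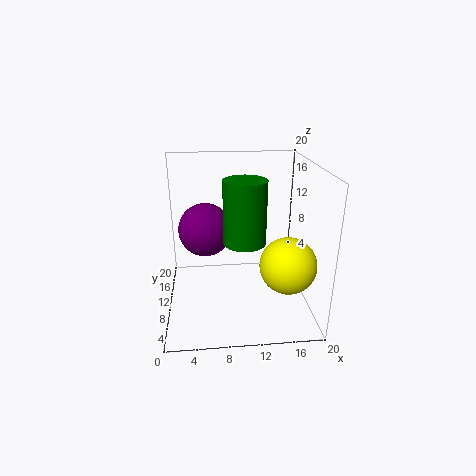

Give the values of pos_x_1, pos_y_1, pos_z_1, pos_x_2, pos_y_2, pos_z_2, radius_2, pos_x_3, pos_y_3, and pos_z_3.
pos_x_1 = 15.5
pos_y_1 = 3.5
pos_z_1 = 9
pos_x_2 = 11
pos_y_2 = 10.5
pos_z_2 = 9
radius_2 = 3
pos_x_3 = 5.5
pos_y_3 = 14.5
pos_z_3 = 9.5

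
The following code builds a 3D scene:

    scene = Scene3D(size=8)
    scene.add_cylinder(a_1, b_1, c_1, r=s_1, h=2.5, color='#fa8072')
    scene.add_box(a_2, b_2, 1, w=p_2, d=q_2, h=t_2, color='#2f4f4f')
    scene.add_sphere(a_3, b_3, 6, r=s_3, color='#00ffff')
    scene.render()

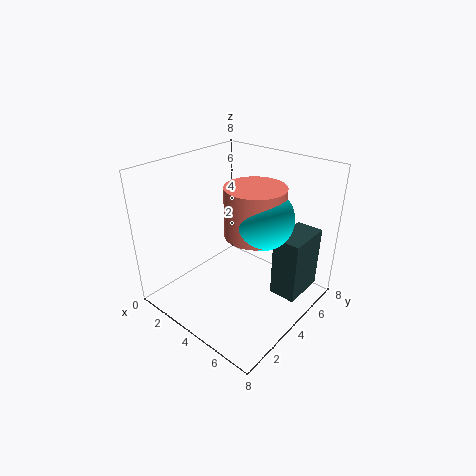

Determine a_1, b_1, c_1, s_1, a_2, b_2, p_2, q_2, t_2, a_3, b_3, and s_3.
a_1 = 5.5, b_1 = 3.5, c_1 = 5, s_1 = 1.5, a_2 = 6, b_2 = 4.5, p_2 = 1.5, q_2 = 2.5, t_2 = 3.5, a_3 = 6, b_3 = 3.5, s_3 = 1.5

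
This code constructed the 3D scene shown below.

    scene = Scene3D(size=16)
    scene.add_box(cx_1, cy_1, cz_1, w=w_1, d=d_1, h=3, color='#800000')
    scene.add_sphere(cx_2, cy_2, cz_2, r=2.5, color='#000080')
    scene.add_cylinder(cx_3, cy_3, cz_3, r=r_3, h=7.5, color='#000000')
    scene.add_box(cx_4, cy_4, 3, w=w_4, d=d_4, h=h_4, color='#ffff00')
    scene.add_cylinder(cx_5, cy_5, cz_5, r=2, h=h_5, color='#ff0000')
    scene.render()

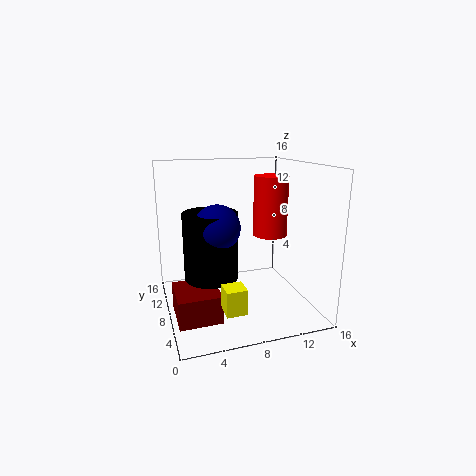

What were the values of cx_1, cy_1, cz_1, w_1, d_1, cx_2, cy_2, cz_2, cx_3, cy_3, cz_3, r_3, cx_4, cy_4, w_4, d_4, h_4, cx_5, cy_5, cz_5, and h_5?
cx_1 = 0.5
cy_1 = 3.5
cz_1 = 0.5
w_1 = 4.5
d_1 = 5
cx_2 = 5.5
cy_2 = 7.5
cz_2 = 9.5
cx_3 = 5
cy_3 = 8.5
cz_3 = 3.5
r_3 = 3
cx_4 = 4.5
cy_4 = 0.5
w_4 = 2
d_4 = 2
h_4 = 2.5
cx_5 = 12.5
cy_5 = 9.5
cz_5 = 7.5
h_5 = 7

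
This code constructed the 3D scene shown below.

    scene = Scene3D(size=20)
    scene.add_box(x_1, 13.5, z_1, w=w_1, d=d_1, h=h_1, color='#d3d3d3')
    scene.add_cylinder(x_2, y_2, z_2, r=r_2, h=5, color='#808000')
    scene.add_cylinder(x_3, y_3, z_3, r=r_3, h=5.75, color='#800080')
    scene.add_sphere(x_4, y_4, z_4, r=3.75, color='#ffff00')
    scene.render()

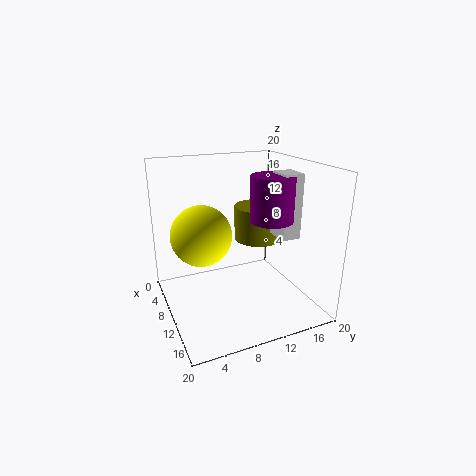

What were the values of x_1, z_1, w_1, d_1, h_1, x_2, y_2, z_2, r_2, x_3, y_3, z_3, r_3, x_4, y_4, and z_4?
x_1 = 12.75, z_1 = 11.25, w_1 = 3.25, d_1 = 2.5, h_1 = 8.25, x_2 = 7.75, y_2 = 14.25, z_2 = 8.5, r_2 = 3.5, x_3 = 14.25, y_3 = 12.75, z_3 = 13.5, r_3 = 2.75, x_4 = 12.5, y_4 = 4, z_4 = 12.25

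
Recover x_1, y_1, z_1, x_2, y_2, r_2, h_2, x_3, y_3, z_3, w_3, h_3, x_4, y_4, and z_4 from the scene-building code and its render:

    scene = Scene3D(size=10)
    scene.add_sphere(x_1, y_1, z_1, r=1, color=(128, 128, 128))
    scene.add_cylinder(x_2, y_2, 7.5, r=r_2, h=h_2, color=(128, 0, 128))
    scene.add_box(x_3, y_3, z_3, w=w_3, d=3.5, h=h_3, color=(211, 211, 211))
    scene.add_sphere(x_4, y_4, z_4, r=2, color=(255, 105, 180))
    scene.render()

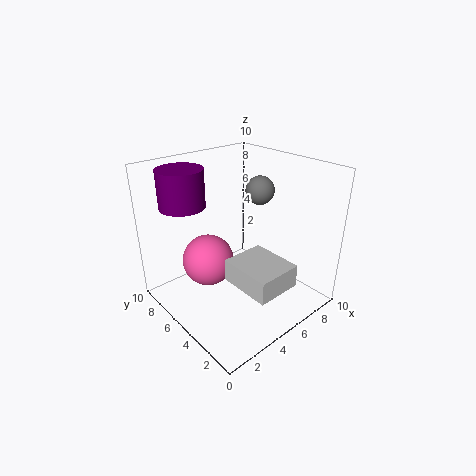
x_1 = 7, y_1 = 5, z_1 = 8, x_2 = 2, y_2 = 7, r_2 = 1.5, h_2 = 2.5, x_3 = 3, y_3 = 0.5, z_3 = 3, w_3 = 3, h_3 = 1.5, x_4 = 4.5, y_4 = 8, z_4 = 2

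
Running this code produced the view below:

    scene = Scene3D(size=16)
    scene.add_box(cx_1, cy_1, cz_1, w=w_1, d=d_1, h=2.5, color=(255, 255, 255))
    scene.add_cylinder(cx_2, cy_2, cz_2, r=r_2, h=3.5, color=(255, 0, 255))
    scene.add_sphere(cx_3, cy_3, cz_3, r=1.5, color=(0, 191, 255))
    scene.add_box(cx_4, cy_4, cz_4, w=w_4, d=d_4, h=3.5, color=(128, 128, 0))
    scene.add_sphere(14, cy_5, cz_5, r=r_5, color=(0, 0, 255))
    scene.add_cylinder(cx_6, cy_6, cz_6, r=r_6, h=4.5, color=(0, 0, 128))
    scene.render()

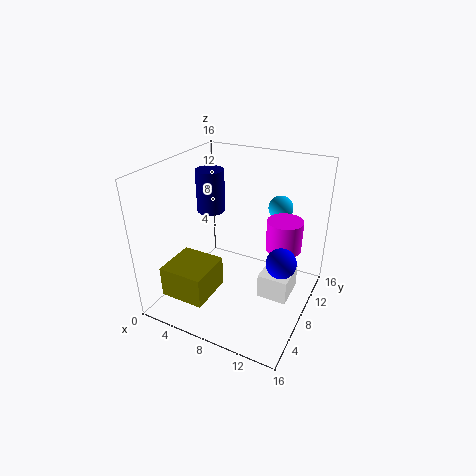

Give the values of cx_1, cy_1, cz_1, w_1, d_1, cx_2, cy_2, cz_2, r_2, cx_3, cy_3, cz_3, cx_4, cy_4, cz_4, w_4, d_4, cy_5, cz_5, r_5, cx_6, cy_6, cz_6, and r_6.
cx_1 = 12; cy_1 = 4.5; cz_1 = 4; w_1 = 3; d_1 = 3.5; cx_2 = 12.5; cy_2 = 10.5; cz_2 = 6.5; r_2 = 2; cx_3 = 10.5; cy_3 = 14.5; cz_3 = 9.5; cx_4 = 1.5; cy_4 = 2; cz_4 = 2; w_4 = 5; d_4 = 5; cy_5 = 5.5; cz_5 = 8; r_5 = 1.5; cx_6 = 5; cy_6 = 7.5; cz_6 = 11; r_6 = 1.5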